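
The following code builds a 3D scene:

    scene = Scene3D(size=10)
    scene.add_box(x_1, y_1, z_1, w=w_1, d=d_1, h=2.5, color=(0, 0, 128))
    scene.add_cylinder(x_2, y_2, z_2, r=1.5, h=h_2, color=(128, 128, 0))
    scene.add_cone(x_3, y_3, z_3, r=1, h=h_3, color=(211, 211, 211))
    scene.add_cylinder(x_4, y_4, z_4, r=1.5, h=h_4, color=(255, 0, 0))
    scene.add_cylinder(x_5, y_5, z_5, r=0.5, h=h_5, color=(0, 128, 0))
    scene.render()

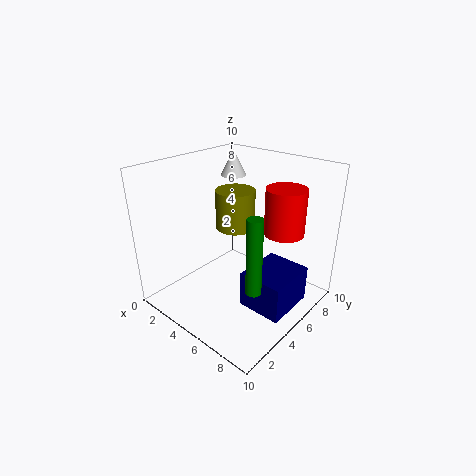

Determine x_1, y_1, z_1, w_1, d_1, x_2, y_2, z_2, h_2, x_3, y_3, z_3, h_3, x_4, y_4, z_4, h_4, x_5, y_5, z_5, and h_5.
x_1 = 6.5, y_1 = 3.5, z_1 = 1, w_1 = 3, d_1 = 3.5, x_2 = 3, y_2 = 7, z_2 = 4.5, h_2 = 3, x_3 = 1.5, y_3 = 8.5, z_3 = 8, h_3 = 2, x_4 = 6.5, y_4 = 8.5, z_4 = 4.5, h_4 = 3.5, x_5 = 8, y_5 = 3, z_5 = 3, h_5 = 5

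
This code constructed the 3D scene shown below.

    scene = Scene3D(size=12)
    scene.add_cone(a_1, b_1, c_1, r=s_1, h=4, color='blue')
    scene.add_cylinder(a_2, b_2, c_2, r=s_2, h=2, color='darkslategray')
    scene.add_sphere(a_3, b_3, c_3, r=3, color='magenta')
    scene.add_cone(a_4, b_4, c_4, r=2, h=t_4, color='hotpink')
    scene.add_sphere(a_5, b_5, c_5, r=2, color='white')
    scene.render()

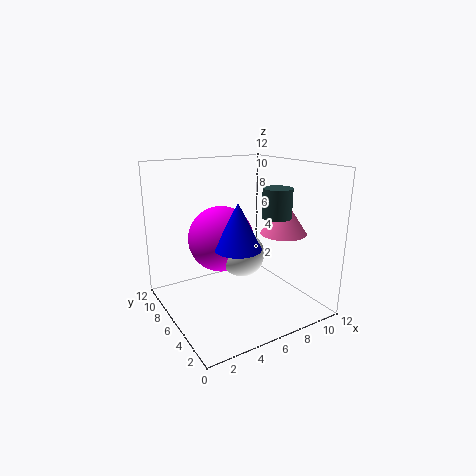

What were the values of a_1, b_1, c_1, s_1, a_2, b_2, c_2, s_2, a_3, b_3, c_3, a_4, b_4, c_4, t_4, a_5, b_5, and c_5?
a_1 = 6; b_1 = 6; c_1 = 5; s_1 = 2; a_2 = 6; b_2 = 1; c_2 = 9; s_2 = 1; a_3 = 6; b_3 = 9; c_3 = 5; a_4 = 10; b_4 = 5; c_4 = 6; t_4 = 3; a_5 = 7; b_5 = 7; c_5 = 4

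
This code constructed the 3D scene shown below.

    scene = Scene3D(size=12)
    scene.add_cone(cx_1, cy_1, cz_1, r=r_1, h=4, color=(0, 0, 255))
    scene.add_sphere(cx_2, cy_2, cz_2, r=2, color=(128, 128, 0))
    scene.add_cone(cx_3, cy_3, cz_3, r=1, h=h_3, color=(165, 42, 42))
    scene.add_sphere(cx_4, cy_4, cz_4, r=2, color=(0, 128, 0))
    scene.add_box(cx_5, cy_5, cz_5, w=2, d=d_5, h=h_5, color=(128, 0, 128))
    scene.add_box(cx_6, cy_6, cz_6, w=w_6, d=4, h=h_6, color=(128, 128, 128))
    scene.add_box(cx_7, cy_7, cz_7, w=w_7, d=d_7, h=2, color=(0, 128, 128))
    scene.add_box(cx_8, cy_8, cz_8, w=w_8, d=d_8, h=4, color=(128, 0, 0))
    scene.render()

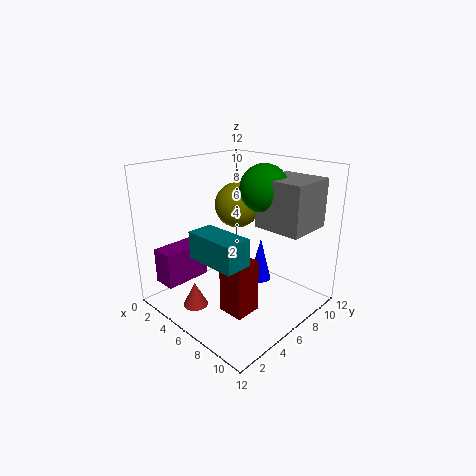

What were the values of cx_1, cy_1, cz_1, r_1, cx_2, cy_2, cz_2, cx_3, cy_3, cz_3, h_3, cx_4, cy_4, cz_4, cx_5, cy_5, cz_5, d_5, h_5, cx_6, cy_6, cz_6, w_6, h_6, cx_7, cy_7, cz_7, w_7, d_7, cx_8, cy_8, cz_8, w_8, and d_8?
cx_1 = 6, cy_1 = 9, cz_1 = 1, r_1 = 1, cx_2 = 4, cy_2 = 8, cz_2 = 8, cx_3 = 5, cy_3 = 2, cz_3 = 1, h_3 = 2, cx_4 = 7, cy_4 = 8, cz_4 = 10, cx_5 = 1, cy_5 = 1, cz_5 = 2, d_5 = 4, h_5 = 3, cx_6 = 7, cy_6 = 7, cz_6 = 7, w_6 = 4, h_6 = 4, cx_7 = 6, cy_7 = 1, cz_7 = 6, w_7 = 4, d_7 = 2, cx_8 = 8, cy_8 = 2, cz_8 = 2, w_8 = 2, d_8 = 2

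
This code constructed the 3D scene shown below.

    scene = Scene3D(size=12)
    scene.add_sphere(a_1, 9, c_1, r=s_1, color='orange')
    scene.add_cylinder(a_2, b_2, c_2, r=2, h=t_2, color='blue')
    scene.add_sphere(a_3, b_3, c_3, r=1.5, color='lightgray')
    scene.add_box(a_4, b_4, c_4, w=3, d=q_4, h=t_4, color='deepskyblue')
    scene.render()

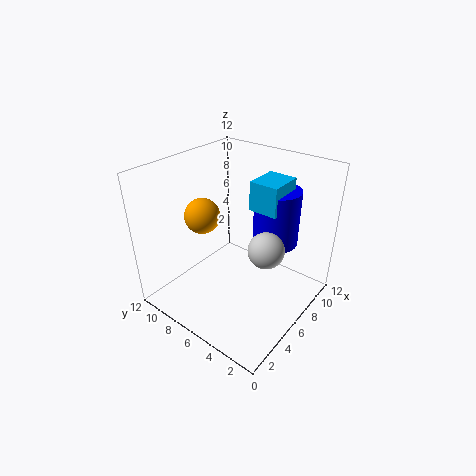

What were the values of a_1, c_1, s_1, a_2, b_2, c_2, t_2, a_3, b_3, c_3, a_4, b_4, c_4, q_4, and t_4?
a_1 = 5; c_1 = 7.5; s_1 = 1.5; a_2 = 9.5; b_2 = 4.5; c_2 = 4.5; t_2 = 5; a_3 = 6.5; b_3 = 3.5; c_3 = 5.5; a_4 = 7.5; b_4 = 3.5; c_4 = 8; q_4 = 2.5; t_4 = 2.5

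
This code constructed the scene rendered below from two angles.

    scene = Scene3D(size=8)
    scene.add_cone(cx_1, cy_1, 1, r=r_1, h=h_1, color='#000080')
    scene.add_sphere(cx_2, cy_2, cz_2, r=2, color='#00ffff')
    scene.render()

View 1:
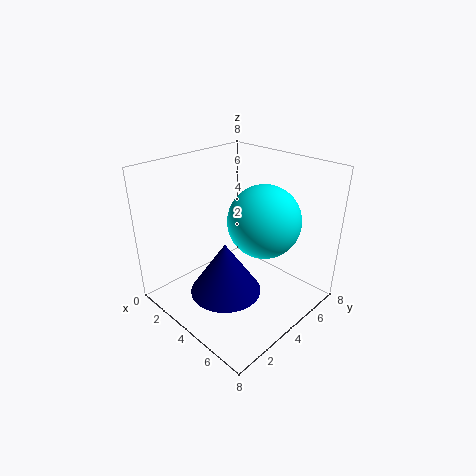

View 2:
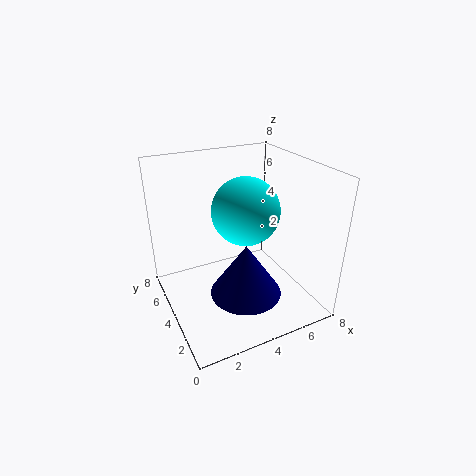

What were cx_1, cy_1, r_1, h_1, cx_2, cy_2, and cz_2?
cx_1 = 4; cy_1 = 3; r_1 = 2; h_1 = 3; cx_2 = 5; cy_2 = 5; cz_2 = 5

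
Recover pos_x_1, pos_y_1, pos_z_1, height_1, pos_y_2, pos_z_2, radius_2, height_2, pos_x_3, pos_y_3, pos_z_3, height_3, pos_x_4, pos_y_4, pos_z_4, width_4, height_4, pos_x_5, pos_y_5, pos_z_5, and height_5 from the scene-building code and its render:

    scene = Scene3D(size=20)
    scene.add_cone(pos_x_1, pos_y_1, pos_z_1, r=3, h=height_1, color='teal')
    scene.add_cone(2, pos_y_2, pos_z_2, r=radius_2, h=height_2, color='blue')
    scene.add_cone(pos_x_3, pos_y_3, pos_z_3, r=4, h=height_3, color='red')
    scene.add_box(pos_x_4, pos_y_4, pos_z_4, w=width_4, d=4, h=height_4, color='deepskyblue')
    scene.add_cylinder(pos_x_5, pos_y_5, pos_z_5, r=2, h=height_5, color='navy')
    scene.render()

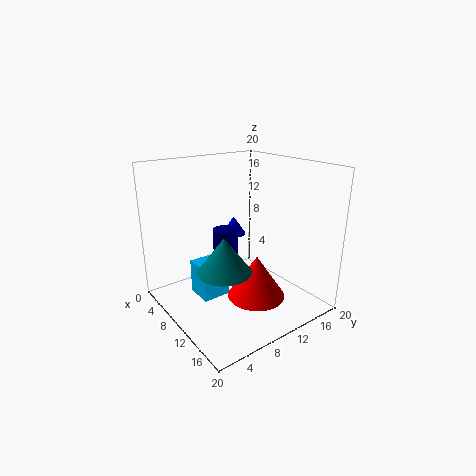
pos_x_1 = 17
pos_y_1 = 3
pos_z_1 = 10
height_1 = 4
pos_y_2 = 15
pos_z_2 = 7
radius_2 = 2
height_2 = 3
pos_x_3 = 13
pos_y_3 = 11
pos_z_3 = 2
height_3 = 6
pos_x_4 = 5
pos_y_4 = 5
pos_z_4 = 1
width_4 = 4
height_4 = 5
pos_x_5 = 4
pos_y_5 = 12
pos_z_5 = 1
height_5 = 8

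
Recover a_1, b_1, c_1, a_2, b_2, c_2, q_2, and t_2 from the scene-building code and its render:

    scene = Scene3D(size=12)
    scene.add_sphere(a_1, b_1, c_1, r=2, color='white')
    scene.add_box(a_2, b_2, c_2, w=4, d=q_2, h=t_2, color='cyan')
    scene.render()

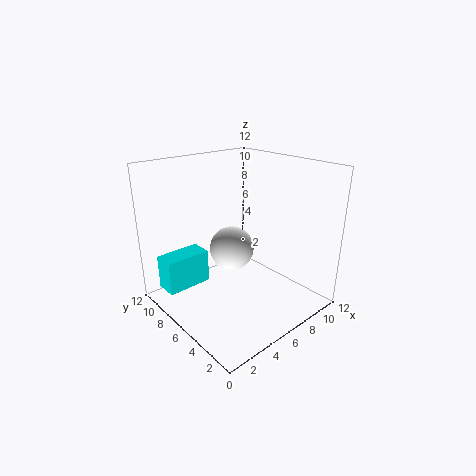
a_1 = 7
b_1 = 8
c_1 = 4
a_2 = 1
b_2 = 9
c_2 = 1
q_2 = 2
t_2 = 3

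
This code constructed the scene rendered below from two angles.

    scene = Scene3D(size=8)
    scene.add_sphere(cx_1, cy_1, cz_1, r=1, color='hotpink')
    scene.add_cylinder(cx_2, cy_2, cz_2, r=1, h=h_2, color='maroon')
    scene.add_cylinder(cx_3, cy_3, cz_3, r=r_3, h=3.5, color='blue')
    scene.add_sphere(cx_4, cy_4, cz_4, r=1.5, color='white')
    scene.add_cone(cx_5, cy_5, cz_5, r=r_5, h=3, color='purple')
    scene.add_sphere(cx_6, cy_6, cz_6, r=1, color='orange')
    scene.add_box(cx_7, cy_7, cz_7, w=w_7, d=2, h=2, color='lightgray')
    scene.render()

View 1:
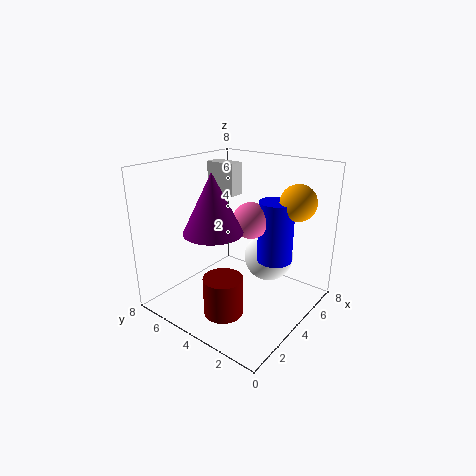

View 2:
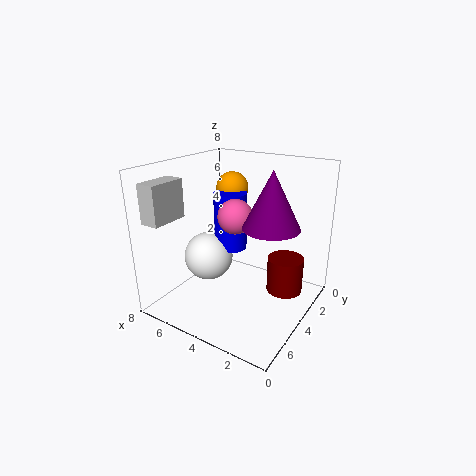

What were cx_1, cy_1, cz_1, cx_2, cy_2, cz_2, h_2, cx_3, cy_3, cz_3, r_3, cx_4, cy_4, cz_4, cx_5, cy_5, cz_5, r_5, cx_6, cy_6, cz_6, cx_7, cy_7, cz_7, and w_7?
cx_1 = 4.5
cy_1 = 3.5
cz_1 = 5
cx_2 = 1.5
cy_2 = 3
cz_2 = 1
h_2 = 2
cx_3 = 5.5
cy_3 = 2.5
cz_3 = 2.5
r_3 = 1
cx_4 = 6.5
cy_4 = 3.5
cz_4 = 2
cx_5 = 2
cy_5 = 4
cz_5 = 5
r_5 = 1.5
cx_6 = 6
cy_6 = 1.5
cz_6 = 6
cx_7 = 6
cy_7 = 6
cz_7 = 5.5
w_7 = 1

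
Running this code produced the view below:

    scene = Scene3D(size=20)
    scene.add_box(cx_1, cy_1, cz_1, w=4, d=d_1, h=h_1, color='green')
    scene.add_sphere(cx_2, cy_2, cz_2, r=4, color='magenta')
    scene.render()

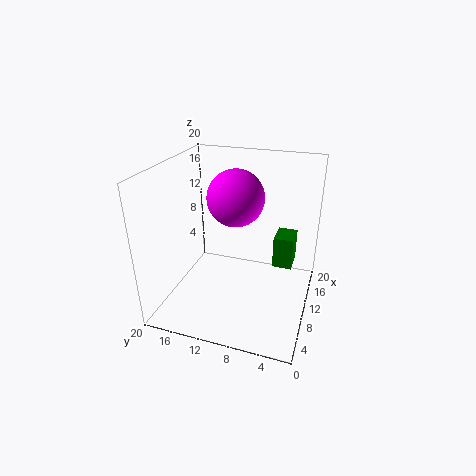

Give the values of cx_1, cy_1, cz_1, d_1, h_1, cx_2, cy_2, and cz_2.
cx_1 = 15, cy_1 = 3, cz_1 = 3, d_1 = 3, h_1 = 5, cx_2 = 12, cy_2 = 11, cz_2 = 15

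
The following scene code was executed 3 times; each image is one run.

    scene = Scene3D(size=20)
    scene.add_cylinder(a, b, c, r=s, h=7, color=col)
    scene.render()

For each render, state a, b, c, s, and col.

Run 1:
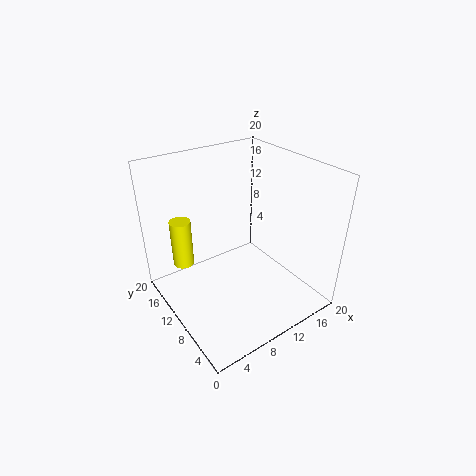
a = 4, b = 15.5, c = 5, s = 1.5, col = 'yellow'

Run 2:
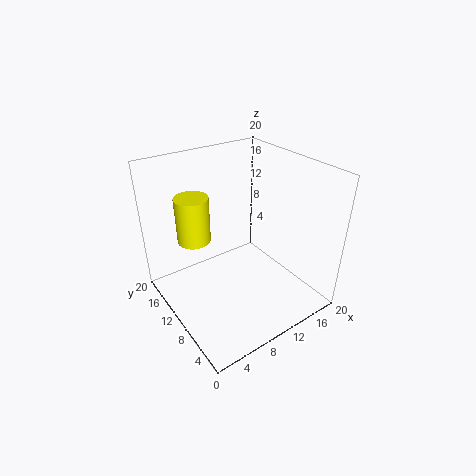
a = 6.5, b = 16.5, c = 7.5, s = 2.5, col = 'yellow'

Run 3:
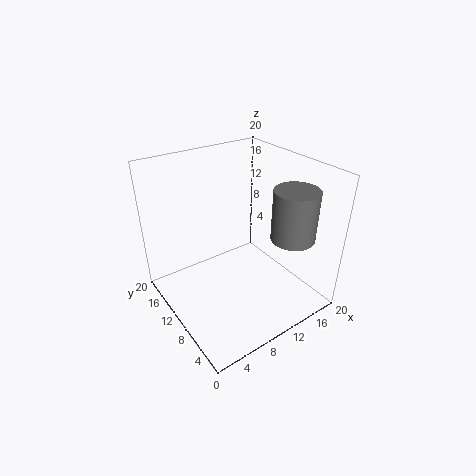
a = 15.5, b = 5, c = 10.5, s = 3, col = 'gray'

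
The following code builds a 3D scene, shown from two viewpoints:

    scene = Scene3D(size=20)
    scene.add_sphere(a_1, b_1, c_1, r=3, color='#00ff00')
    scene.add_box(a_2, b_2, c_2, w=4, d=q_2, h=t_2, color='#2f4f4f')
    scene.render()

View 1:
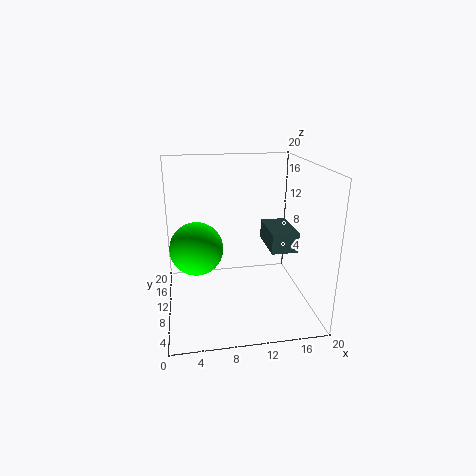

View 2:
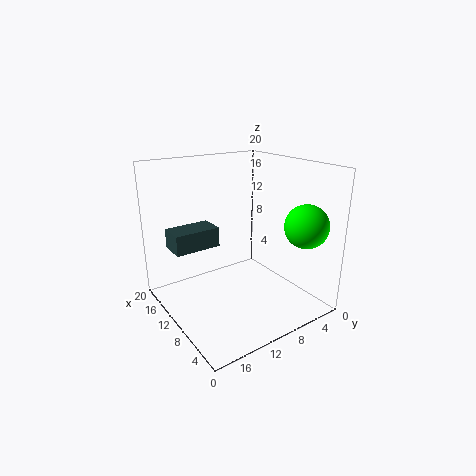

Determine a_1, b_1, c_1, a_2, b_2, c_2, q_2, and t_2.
a_1 = 4, b_1 = 3, c_1 = 12, a_2 = 15, b_2 = 10, c_2 = 7, q_2 = 7, t_2 = 3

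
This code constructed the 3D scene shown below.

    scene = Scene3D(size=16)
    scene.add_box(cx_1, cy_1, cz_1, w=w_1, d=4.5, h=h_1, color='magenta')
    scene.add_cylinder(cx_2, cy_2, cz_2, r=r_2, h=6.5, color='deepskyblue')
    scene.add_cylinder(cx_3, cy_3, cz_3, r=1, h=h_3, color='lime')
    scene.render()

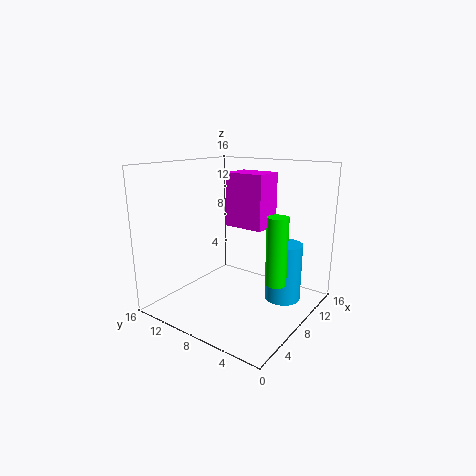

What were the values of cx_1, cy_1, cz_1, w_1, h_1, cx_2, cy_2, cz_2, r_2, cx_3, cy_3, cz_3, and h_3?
cx_1 = 8.5, cy_1 = 5.5, cz_1 = 9, w_1 = 3.5, h_1 = 6, cx_2 = 10.5, cy_2 = 3.5, cz_2 = 1, r_2 = 2, cx_3 = 5, cy_3 = 1.5, cz_3 = 5.5, h_3 = 6.5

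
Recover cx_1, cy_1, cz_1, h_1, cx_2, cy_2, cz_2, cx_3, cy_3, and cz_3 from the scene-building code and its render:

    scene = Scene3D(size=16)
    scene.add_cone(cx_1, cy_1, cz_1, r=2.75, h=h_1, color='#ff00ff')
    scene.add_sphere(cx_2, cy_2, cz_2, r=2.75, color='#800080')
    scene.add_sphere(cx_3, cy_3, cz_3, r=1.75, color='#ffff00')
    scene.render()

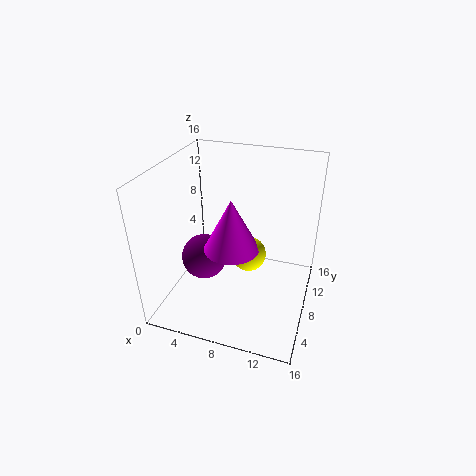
cx_1 = 8.5
cy_1 = 4.5
cz_1 = 9
h_1 = 5.25
cx_2 = 3.25
cy_2 = 9
cz_2 = 3.75
cx_3 = 10
cy_3 = 5.5
cz_3 = 8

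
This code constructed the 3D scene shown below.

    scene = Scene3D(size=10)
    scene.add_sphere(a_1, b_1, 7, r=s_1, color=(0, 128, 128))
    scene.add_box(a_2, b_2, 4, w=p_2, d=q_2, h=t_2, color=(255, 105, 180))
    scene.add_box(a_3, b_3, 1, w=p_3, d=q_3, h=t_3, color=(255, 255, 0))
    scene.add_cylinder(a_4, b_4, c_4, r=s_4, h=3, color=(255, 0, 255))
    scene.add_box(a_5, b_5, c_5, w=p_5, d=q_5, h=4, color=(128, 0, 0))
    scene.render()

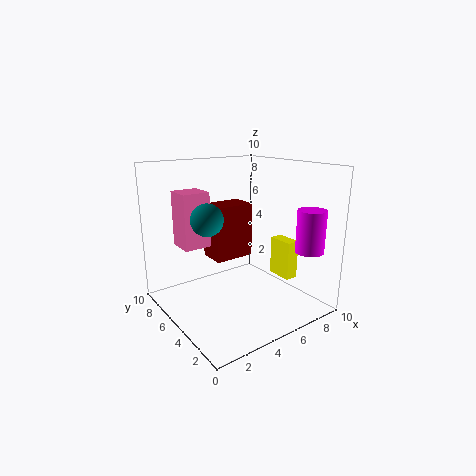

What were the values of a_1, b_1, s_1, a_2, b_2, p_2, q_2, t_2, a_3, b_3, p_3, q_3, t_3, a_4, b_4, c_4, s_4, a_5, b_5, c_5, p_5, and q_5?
a_1 = 2, b_1 = 4, s_1 = 1, a_2 = 2, b_2 = 7, p_2 = 2, q_2 = 2, t_2 = 4, a_3 = 9, b_3 = 4, p_3 = 1, q_3 = 2, t_3 = 3, a_4 = 9, b_4 = 2, c_4 = 4, s_4 = 1, a_5 = 4, b_5 = 6, c_5 = 3, p_5 = 3, q_5 = 2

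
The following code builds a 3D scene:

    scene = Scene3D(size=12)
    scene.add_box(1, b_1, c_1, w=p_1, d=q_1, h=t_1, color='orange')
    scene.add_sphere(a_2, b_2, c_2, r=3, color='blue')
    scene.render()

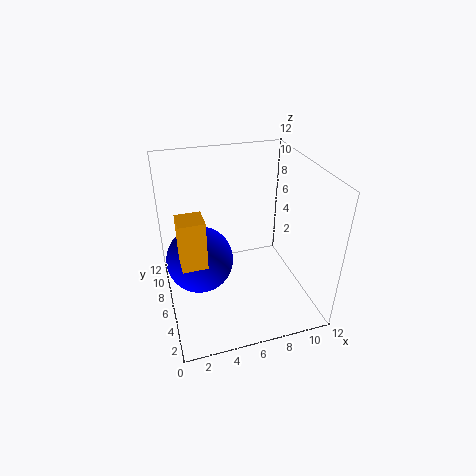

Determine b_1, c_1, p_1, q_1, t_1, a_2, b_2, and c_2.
b_1 = 4, c_1 = 5, p_1 = 2, q_1 = 2, t_1 = 4, a_2 = 3, b_2 = 8, c_2 = 3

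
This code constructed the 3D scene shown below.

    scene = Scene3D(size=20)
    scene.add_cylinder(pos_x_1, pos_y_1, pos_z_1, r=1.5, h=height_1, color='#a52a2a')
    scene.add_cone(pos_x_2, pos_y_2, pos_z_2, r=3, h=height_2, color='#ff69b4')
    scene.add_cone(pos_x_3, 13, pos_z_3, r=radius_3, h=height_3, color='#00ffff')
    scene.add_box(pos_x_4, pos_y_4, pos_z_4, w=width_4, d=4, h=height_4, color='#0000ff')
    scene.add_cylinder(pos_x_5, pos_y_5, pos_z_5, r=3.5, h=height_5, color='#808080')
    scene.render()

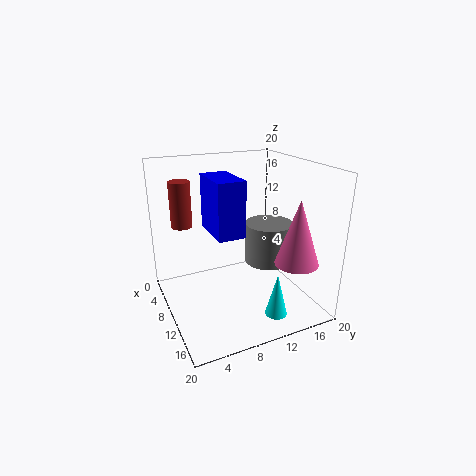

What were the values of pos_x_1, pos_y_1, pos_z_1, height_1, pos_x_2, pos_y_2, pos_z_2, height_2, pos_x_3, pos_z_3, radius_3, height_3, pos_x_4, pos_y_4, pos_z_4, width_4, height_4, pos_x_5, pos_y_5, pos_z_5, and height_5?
pos_x_1 = 5
pos_y_1 = 3.5
pos_z_1 = 11
height_1 = 6.5
pos_x_2 = 15
pos_y_2 = 16.5
pos_z_2 = 7
height_2 = 9
pos_x_3 = 16
pos_z_3 = 0.5
radius_3 = 1.5
height_3 = 6
pos_x_4 = 3.5
pos_y_4 = 7
pos_z_4 = 10
width_4 = 7
height_4 = 8
pos_x_5 = 9
pos_y_5 = 15.5
pos_z_5 = 5
height_5 = 6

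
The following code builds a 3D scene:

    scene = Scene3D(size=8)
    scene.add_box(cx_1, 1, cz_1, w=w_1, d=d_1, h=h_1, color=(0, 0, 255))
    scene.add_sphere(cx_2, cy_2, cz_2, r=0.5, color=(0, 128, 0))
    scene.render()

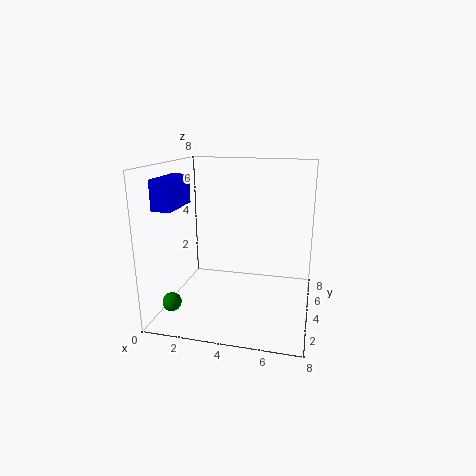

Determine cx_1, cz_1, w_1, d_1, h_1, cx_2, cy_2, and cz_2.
cx_1 = 0.5
cz_1 = 6
w_1 = 1
d_1 = 2.5
h_1 = 1.5
cx_2 = 1
cy_2 = 1.5
cz_2 = 1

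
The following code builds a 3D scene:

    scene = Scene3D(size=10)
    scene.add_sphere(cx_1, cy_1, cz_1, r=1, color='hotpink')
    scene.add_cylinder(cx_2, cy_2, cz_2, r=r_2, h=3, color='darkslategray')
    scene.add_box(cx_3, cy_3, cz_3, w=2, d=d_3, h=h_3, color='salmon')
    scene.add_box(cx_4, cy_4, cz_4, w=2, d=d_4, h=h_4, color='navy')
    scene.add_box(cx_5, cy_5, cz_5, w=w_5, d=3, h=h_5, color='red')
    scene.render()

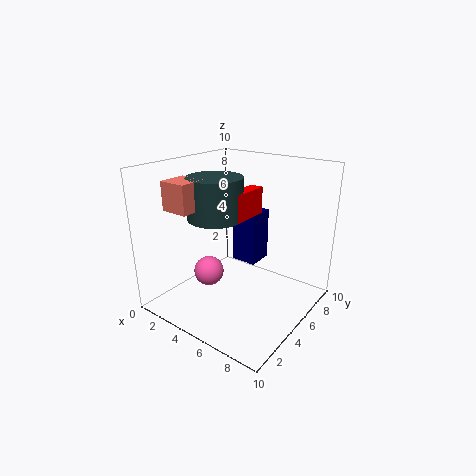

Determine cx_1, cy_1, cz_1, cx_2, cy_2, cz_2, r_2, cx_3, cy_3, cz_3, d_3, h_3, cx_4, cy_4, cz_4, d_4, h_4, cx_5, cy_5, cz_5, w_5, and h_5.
cx_1 = 4; cy_1 = 3; cz_1 = 3; cx_2 = 3; cy_2 = 5; cz_2 = 6; r_2 = 2; cx_3 = 1; cy_3 = 2; cz_3 = 7; d_3 = 2; h_3 = 2; cx_4 = 3; cy_4 = 7; cz_4 = 2; d_4 = 2; h_4 = 4; cx_5 = 4; cy_5 = 5; cz_5 = 6; w_5 = 1; h_5 = 2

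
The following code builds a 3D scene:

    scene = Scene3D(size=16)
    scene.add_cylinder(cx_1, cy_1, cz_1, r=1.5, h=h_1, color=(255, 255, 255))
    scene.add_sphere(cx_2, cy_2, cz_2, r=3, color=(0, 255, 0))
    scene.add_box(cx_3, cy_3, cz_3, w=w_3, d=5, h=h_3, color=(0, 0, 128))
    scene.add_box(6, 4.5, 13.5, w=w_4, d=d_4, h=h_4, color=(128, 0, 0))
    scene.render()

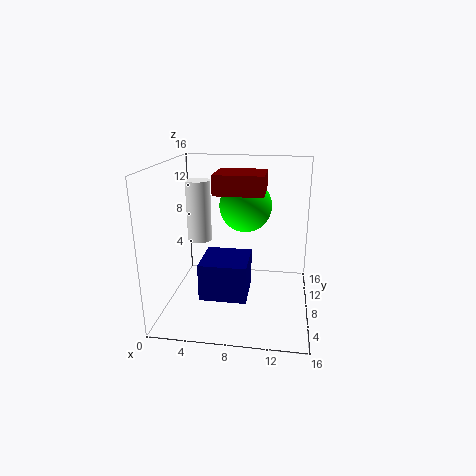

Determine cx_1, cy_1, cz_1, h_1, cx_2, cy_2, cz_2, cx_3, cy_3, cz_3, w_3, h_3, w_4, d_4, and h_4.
cx_1 = 2.5, cy_1 = 12, cz_1 = 6, h_1 = 7.5, cx_2 = 8.5, cy_2 = 10.5, cz_2 = 11, cx_3 = 4.5, cy_3 = 3.5, cz_3 = 2.5, w_3 = 5, h_3 = 4, w_4 = 5, d_4 = 4.5, h_4 = 2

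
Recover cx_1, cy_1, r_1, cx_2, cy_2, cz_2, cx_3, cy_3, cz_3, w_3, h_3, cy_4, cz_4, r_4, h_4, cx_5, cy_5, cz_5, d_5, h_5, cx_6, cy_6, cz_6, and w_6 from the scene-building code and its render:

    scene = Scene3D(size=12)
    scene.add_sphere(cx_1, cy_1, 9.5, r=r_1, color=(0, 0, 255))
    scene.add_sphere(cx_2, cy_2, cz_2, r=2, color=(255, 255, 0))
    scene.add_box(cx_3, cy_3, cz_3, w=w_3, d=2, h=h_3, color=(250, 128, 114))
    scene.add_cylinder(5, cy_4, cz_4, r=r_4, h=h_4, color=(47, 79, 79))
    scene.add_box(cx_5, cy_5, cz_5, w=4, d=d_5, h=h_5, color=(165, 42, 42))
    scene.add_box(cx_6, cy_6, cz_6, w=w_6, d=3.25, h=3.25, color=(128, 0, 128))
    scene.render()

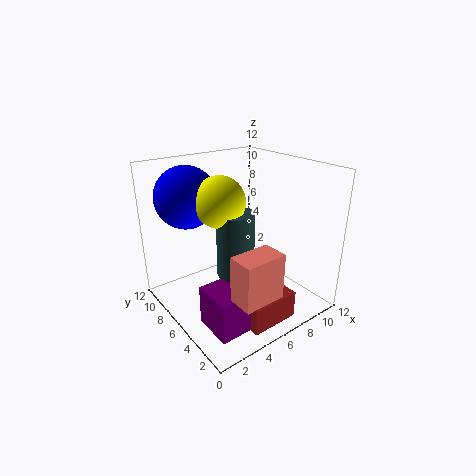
cx_1 = 2.75; cy_1 = 8.5; r_1 = 2.5; cx_2 = 4.25; cy_2 = 6; cz_2 = 9.5; cx_3 = 2.5; cy_3 = 0.25; cz_3 = 3.5; w_3 = 3.25; h_3 = 3.5; cy_4 = 5; cz_4 = 3.5; r_4 = 1.5; h_4 = 5.25; cx_5 = 4; cy_5 = 1; cz_5 = 0.25; d_5 = 1.75; h_5 = 2.25; cx_6 = 1.5; cy_6 = 1.75; cz_6 = 0.25; w_6 = 4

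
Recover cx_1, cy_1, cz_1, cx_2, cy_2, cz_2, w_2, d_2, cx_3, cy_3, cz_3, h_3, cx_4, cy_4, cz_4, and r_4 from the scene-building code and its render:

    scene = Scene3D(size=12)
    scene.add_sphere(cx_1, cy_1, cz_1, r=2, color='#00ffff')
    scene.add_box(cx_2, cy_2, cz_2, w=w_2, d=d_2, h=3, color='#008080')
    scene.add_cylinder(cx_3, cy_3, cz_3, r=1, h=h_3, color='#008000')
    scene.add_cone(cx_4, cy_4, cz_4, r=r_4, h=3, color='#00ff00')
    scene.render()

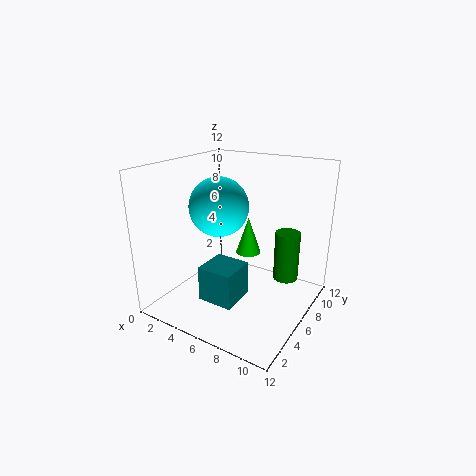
cx_1 = 7
cy_1 = 2
cz_1 = 10
cx_2 = 4
cy_2 = 3
cz_2 = 1
w_2 = 3
d_2 = 3
cx_3 = 10
cy_3 = 7
cz_3 = 3
h_3 = 4
cx_4 = 7
cy_4 = 6
cz_4 = 5
r_4 = 1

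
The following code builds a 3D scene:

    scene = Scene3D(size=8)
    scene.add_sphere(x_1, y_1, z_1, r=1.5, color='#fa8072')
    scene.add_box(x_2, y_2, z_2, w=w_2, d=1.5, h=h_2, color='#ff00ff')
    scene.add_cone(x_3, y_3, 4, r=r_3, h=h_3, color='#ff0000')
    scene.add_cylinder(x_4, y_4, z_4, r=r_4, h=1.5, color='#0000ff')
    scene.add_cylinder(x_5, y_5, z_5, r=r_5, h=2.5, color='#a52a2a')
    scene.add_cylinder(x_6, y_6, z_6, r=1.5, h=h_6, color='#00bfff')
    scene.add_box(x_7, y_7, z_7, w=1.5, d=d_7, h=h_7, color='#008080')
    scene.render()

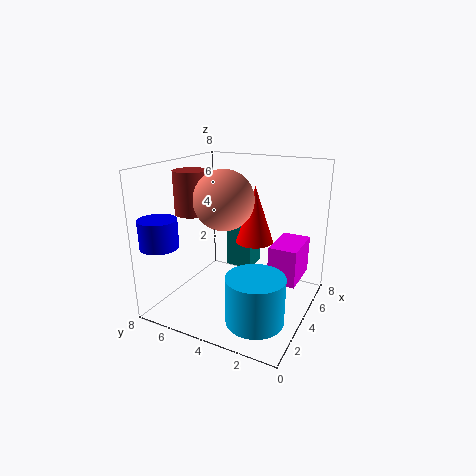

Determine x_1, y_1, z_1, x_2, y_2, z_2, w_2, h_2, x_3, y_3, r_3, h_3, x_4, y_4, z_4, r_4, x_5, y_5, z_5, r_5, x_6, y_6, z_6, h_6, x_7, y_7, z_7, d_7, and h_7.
x_1 = 2.5
y_1 = 4
z_1 = 6.5
x_2 = 3.5
y_2 = 0.5
z_2 = 2
w_2 = 2.5
h_2 = 2
x_3 = 4
y_3 = 3
r_3 = 1
h_3 = 3
x_4 = 1
y_4 = 7
z_4 = 4
r_4 = 1
x_5 = 4
y_5 = 7
z_5 = 5
r_5 = 1
x_6 = 2
y_6 = 2
z_6 = 0.5
h_6 = 2.5
x_7 = 4.5
y_7 = 3.5
z_7 = 2
d_7 = 1.5
h_7 = 2.5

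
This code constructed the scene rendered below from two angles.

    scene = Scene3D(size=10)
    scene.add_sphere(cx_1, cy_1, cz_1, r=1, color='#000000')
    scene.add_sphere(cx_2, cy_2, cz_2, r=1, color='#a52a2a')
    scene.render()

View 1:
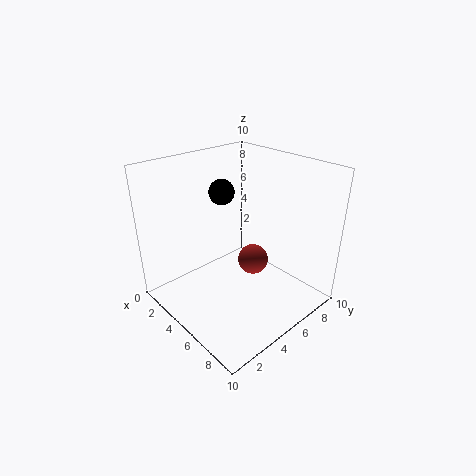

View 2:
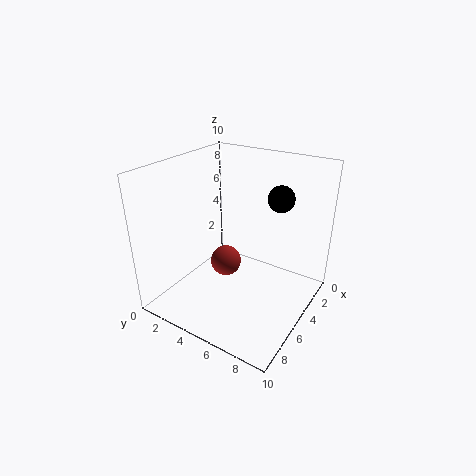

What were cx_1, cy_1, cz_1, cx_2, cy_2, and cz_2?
cx_1 = 1.5
cy_1 = 6.5
cz_1 = 7
cx_2 = 6.5
cy_2 = 5
cz_2 = 4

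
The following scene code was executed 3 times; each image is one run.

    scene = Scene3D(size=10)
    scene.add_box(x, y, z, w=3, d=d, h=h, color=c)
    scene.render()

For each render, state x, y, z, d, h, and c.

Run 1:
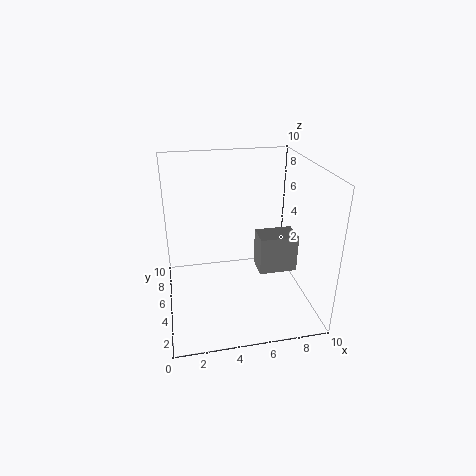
x = 7
y = 6
z = 1
d = 2
h = 3
c = 'gray'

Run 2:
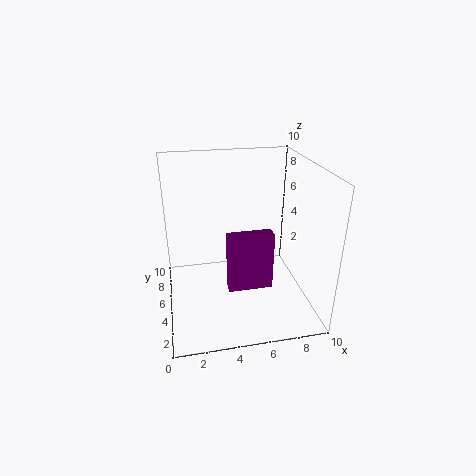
x = 4
y = 3
z = 2
d = 1
h = 4
c = 'purple'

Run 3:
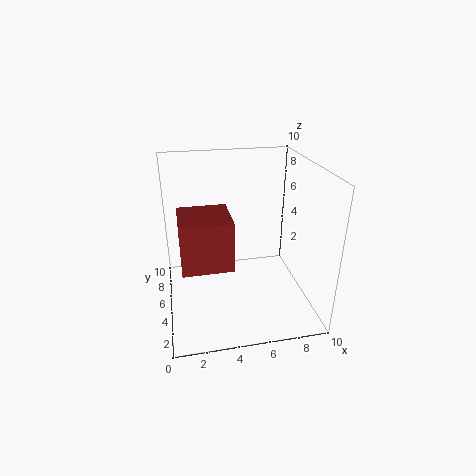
x = 1
y = 1
z = 5
d = 3
h = 3
c = 'brown'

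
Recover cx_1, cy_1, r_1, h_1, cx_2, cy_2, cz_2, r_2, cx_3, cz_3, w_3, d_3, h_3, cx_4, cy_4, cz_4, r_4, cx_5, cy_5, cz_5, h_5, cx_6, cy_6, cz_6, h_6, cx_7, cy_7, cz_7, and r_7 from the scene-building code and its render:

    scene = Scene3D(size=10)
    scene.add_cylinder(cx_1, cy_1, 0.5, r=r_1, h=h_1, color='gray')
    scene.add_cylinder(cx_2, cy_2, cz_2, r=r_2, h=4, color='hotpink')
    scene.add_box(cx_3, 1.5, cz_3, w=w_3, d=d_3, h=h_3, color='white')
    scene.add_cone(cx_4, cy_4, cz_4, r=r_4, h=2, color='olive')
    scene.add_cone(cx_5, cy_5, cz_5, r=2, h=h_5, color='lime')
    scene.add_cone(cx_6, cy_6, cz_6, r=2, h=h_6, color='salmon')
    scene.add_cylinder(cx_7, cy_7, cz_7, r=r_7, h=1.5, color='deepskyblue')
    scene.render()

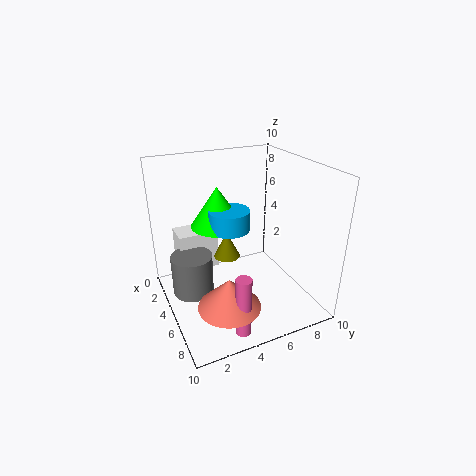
cx_1 = 3.5; cy_1 = 2; r_1 = 1.5; h_1 = 3; cx_2 = 9; cy_2 = 3.5; cz_2 = 0.5; r_2 = 0.5; cx_3 = 0.5; cz_3 = 1.5; w_3 = 2; d_3 = 3; h_3 = 3; cx_4 = 3; cy_4 = 5; cz_4 = 2.5; r_4 = 1; cx_5 = 2.5; cy_5 = 4.5; cz_5 = 5; h_5 = 3; cx_6 = 8; cy_6 = 3; cz_6 = 2; h_6 = 2; cx_7 = 3.5; cy_7 = 5; cz_7 = 5; r_7 = 1.5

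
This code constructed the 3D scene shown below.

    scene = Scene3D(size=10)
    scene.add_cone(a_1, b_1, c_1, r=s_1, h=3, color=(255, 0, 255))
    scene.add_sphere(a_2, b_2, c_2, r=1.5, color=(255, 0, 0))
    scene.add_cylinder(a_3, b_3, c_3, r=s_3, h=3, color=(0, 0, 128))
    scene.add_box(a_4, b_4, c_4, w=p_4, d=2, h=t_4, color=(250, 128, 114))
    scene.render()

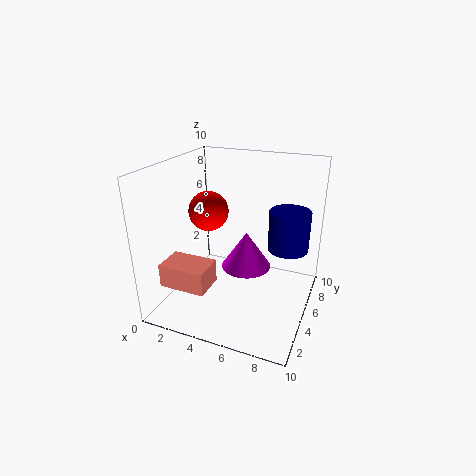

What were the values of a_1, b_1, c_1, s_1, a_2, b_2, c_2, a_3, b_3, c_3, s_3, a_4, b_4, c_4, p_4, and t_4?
a_1 = 4.5
b_1 = 8
c_1 = 1
s_1 = 2
a_2 = 2
b_2 = 6.5
c_2 = 6
a_3 = 8
b_3 = 7.5
c_3 = 3.5
s_3 = 1.5
a_4 = 1.5
b_4 = 0.5
c_4 = 3
p_4 = 3
t_4 = 1.5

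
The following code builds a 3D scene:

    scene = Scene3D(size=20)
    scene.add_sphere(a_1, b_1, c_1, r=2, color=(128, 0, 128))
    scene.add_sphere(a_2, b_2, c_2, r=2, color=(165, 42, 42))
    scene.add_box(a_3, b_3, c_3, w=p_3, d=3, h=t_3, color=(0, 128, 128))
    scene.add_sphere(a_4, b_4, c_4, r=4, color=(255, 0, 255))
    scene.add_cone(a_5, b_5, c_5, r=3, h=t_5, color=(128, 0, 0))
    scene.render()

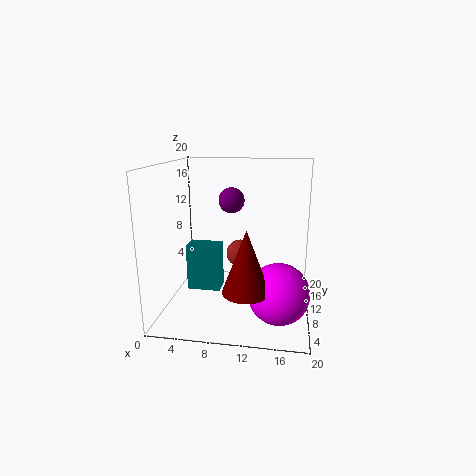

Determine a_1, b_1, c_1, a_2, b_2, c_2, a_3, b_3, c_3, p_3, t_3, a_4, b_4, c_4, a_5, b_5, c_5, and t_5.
a_1 = 8, b_1 = 16, c_1 = 14, a_2 = 10, b_2 = 12, c_2 = 7, a_3 = 2, b_3 = 11, c_3 = 1, p_3 = 5, t_3 = 7, a_4 = 16, b_4 = 6, c_4 = 4, a_5 = 12, b_5 = 4, c_5 = 5, t_5 = 8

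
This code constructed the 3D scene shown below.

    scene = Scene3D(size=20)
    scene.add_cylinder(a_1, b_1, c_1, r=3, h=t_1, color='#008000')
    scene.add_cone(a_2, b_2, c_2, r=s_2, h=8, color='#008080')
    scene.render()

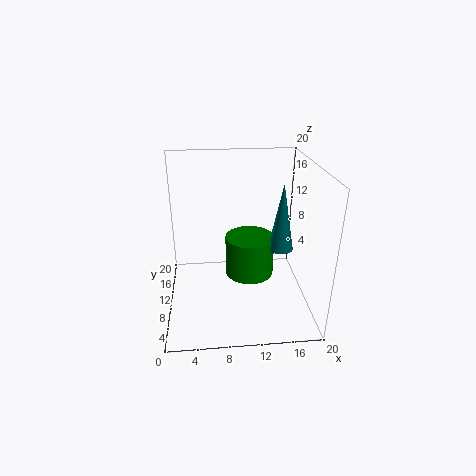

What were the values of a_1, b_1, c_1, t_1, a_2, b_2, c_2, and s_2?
a_1 = 11
b_1 = 5.5
c_1 = 7.5
t_1 = 5
a_2 = 14.5
b_2 = 4
c_2 = 11.5
s_2 = 1.5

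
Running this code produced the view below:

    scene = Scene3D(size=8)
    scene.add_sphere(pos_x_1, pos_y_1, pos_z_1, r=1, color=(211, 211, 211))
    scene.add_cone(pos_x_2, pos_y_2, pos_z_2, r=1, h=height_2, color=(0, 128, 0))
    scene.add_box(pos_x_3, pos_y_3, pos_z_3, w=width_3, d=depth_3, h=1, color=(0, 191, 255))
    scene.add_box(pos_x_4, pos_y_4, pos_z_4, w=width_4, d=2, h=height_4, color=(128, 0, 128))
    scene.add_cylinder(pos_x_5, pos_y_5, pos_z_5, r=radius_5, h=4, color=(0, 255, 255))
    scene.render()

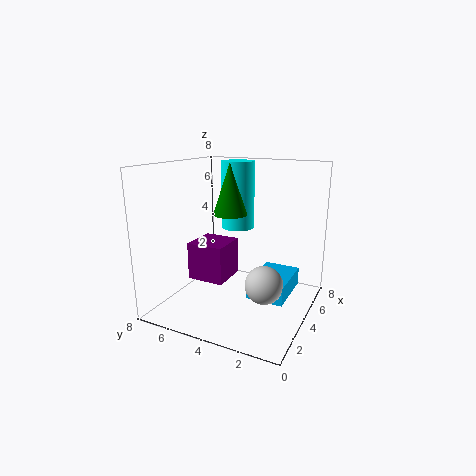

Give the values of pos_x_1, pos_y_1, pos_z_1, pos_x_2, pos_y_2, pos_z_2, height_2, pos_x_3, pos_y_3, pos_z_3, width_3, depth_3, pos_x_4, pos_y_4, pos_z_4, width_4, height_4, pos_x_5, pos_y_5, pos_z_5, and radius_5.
pos_x_1 = 3, pos_y_1 = 2, pos_z_1 = 2, pos_x_2 = 5, pos_y_2 = 5, pos_z_2 = 5, height_2 = 3, pos_x_3 = 3, pos_y_3 = 1, pos_z_3 = 1, width_3 = 3, depth_3 = 2, pos_x_4 = 2, pos_y_4 = 4, pos_z_4 = 2, width_4 = 2, height_4 = 2, pos_x_5 = 6, pos_y_5 = 5, pos_z_5 = 4, radius_5 = 1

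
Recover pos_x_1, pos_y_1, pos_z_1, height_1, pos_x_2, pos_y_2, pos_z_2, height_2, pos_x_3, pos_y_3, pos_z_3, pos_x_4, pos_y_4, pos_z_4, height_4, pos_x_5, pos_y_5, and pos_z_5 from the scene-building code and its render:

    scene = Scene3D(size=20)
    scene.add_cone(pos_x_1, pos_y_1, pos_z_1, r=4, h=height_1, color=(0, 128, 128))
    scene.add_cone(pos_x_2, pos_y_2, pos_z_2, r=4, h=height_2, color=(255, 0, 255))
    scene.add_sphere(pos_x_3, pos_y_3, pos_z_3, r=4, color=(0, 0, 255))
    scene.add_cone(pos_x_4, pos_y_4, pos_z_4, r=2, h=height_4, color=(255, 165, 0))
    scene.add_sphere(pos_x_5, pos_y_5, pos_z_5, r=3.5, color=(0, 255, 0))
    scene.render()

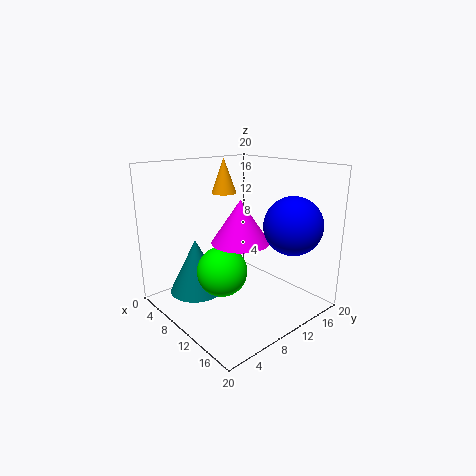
pos_x_1 = 4.5
pos_y_1 = 6.5
pos_z_1 = 1
height_1 = 8
pos_x_2 = 10.5
pos_y_2 = 10
pos_z_2 = 9.5
height_2 = 6
pos_x_3 = 15.5
pos_y_3 = 15
pos_z_3 = 12
pos_x_4 = 2
pos_y_4 = 14
pos_z_4 = 14.5
height_4 = 5.5
pos_x_5 = 9.5
pos_y_5 = 7.5
pos_z_5 = 5.5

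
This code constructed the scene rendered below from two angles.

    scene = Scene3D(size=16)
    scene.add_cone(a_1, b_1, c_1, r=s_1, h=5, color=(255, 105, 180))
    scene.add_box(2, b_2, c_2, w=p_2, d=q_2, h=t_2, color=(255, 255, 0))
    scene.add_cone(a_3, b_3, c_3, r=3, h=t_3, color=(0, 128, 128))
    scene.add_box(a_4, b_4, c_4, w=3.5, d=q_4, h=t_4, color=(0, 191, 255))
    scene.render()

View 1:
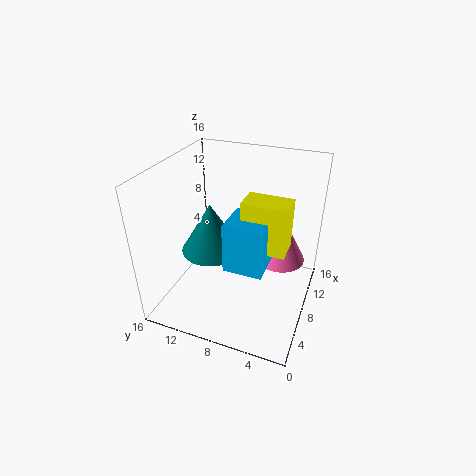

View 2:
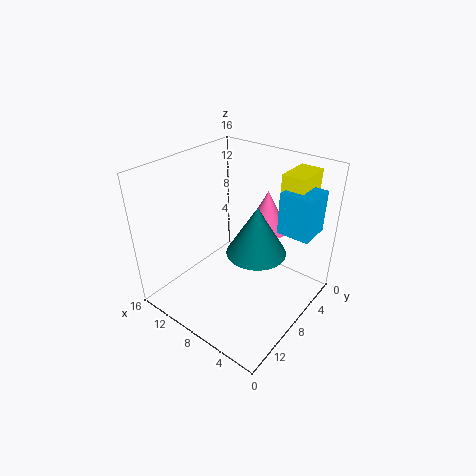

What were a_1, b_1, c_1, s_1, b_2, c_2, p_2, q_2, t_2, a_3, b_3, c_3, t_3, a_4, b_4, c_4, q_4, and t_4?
a_1 = 7.5
b_1 = 3
c_1 = 7
s_1 = 2.5
b_2 = 1.5
c_2 = 11
p_2 = 2.5
q_2 = 4
t_2 = 4.5
a_3 = 4.5
b_3 = 9.5
c_3 = 8.5
t_3 = 5
a_4 = 0.5
b_4 = 3
c_4 = 9.5
q_4 = 3.5
t_4 = 4.5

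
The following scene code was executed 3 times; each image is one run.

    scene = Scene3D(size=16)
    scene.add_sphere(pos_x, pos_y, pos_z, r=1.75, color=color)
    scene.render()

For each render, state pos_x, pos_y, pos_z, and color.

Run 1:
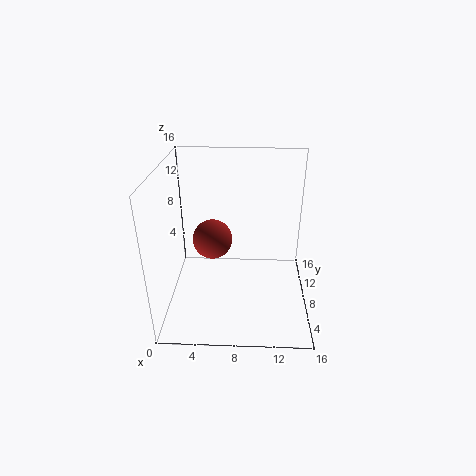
pos_x = 6; pos_y = 2; pos_z = 11.25; color = 'brown'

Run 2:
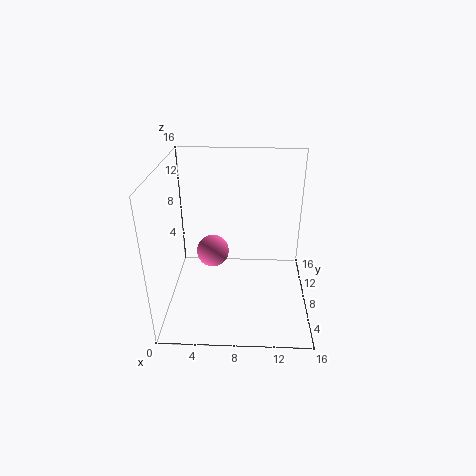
pos_x = 5.25; pos_y = 7.25; pos_z = 6.75; color = 'hotpink'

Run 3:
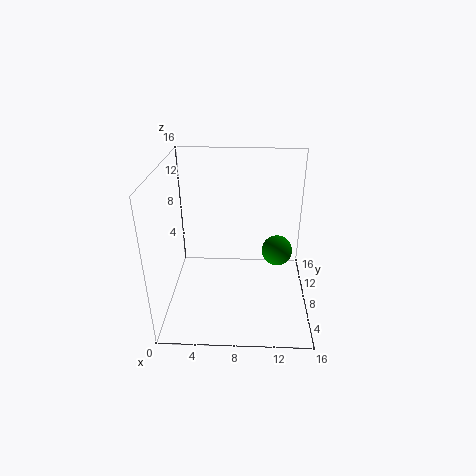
pos_x = 12.5; pos_y = 9.25; pos_z = 5.75; color = 'green'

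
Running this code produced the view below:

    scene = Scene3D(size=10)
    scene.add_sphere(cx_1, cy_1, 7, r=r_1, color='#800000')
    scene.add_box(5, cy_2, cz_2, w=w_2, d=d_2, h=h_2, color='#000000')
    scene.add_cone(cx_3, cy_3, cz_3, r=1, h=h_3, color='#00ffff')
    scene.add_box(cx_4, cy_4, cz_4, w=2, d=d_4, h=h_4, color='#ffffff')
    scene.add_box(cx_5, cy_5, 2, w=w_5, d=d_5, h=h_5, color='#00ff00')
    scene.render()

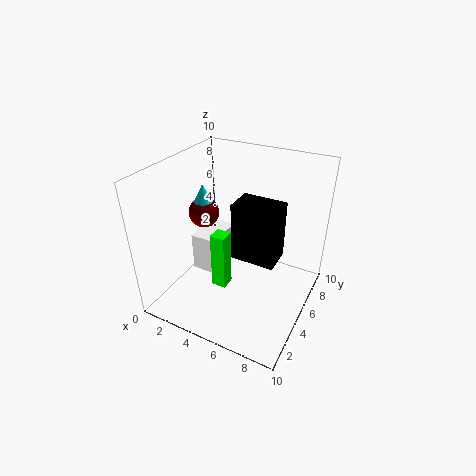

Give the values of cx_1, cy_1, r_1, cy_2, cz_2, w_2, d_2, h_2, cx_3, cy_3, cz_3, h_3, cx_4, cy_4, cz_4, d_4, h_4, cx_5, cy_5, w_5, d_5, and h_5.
cx_1 = 3, cy_1 = 4, r_1 = 1, cy_2 = 4, cz_2 = 4, w_2 = 3, d_2 = 2, h_2 = 4, cx_3 = 3, cy_3 = 4, cz_3 = 7, h_3 = 2, cx_4 = 1, cy_4 = 5, cz_4 = 1, d_4 = 3, h_4 = 3, cx_5 = 4, cy_5 = 3, w_5 = 1, d_5 = 1, h_5 = 4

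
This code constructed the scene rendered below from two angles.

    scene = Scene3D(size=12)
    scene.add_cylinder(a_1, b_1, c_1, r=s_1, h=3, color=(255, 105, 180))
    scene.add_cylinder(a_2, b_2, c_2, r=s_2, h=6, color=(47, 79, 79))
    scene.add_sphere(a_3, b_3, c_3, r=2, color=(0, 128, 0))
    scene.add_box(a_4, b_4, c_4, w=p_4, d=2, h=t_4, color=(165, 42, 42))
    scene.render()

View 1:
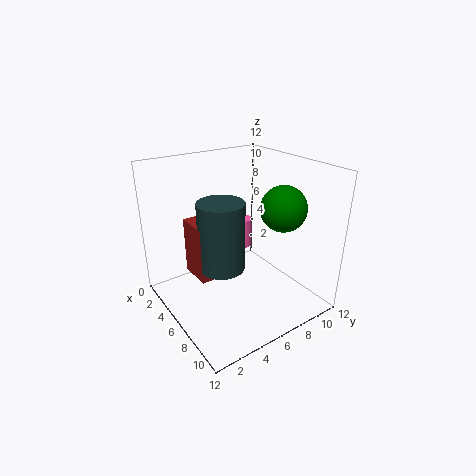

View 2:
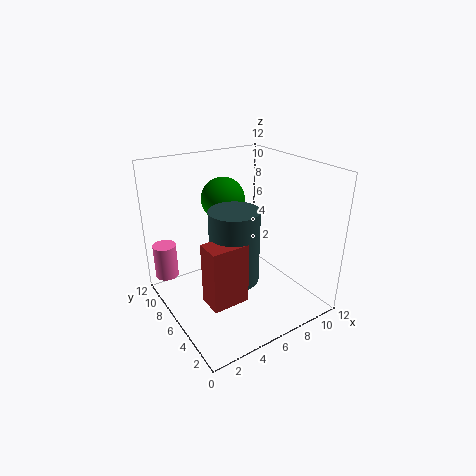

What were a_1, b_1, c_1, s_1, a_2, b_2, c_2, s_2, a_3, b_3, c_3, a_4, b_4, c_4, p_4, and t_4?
a_1 = 1; b_1 = 10; c_1 = 2; s_1 = 1; a_2 = 5; b_2 = 5; c_2 = 3; s_2 = 2; a_3 = 7; b_3 = 10; c_3 = 8; a_4 = 2; b_4 = 3; c_4 = 2; p_4 = 3; t_4 = 5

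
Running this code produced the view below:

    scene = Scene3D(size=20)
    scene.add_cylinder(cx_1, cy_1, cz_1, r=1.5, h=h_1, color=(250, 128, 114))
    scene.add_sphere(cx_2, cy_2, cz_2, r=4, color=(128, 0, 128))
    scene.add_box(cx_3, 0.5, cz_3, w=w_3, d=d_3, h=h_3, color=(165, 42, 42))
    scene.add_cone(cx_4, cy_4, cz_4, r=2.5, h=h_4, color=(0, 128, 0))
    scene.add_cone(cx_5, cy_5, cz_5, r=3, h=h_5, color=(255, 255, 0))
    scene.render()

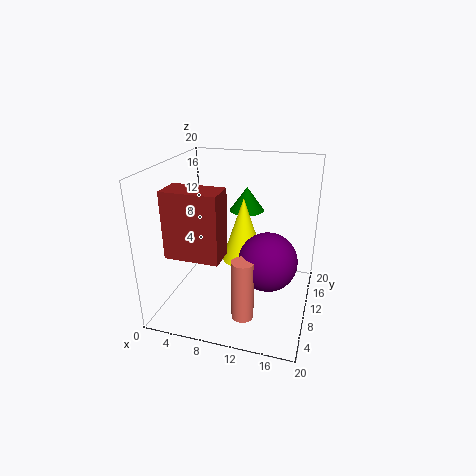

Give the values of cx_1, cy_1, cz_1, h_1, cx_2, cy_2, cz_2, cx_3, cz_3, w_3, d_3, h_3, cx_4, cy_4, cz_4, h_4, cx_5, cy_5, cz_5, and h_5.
cx_1 = 12; cy_1 = 5.5; cz_1 = 0.5; h_1 = 8.5; cx_2 = 14.5; cy_2 = 9; cz_2 = 7.5; cx_3 = 4; cz_3 = 11; w_3 = 6.5; d_3 = 3.5; h_3 = 8; cx_4 = 10; cy_4 = 14.5; cz_4 = 12.5; h_4 = 3.5; cx_5 = 10.5; cy_5 = 11; cz_5 = 6.5; h_5 = 9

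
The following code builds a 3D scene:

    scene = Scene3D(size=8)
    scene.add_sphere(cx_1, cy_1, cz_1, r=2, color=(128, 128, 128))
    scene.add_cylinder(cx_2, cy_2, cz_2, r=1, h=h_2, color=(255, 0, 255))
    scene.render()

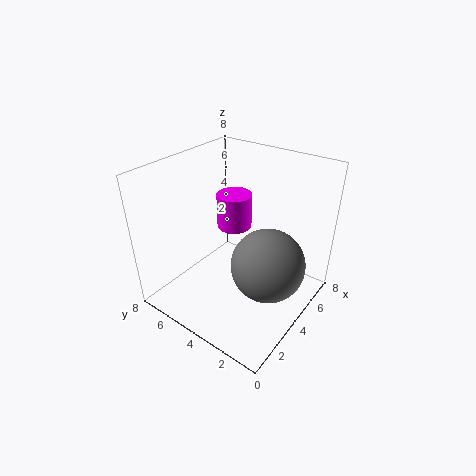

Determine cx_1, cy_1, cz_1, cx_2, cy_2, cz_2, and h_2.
cx_1 = 4
cy_1 = 2
cz_1 = 3
cx_2 = 5
cy_2 = 5
cz_2 = 4
h_2 = 2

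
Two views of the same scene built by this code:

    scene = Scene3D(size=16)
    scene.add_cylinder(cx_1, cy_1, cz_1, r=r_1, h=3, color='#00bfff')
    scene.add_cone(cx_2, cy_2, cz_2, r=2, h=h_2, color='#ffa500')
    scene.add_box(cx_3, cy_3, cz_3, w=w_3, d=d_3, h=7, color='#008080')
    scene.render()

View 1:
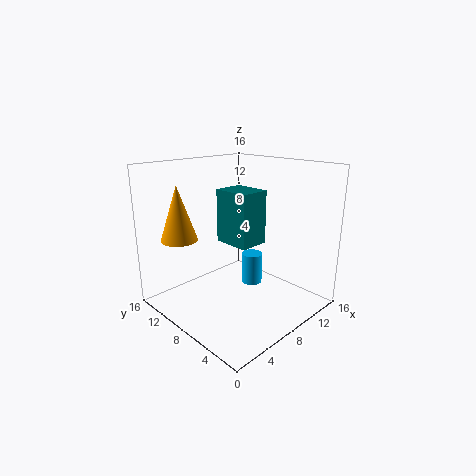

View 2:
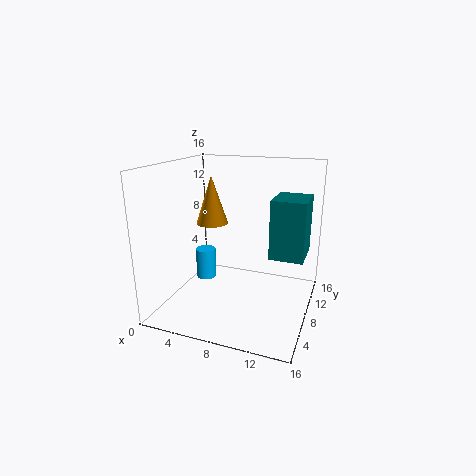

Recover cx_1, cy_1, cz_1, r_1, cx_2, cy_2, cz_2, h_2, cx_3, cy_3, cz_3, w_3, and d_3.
cx_1 = 6
cy_1 = 4
cz_1 = 5
r_1 = 1
cx_2 = 3
cy_2 = 12
cz_2 = 8
h_2 = 6
cx_3 = 11
cy_3 = 10
cz_3 = 5
w_3 = 4
d_3 = 5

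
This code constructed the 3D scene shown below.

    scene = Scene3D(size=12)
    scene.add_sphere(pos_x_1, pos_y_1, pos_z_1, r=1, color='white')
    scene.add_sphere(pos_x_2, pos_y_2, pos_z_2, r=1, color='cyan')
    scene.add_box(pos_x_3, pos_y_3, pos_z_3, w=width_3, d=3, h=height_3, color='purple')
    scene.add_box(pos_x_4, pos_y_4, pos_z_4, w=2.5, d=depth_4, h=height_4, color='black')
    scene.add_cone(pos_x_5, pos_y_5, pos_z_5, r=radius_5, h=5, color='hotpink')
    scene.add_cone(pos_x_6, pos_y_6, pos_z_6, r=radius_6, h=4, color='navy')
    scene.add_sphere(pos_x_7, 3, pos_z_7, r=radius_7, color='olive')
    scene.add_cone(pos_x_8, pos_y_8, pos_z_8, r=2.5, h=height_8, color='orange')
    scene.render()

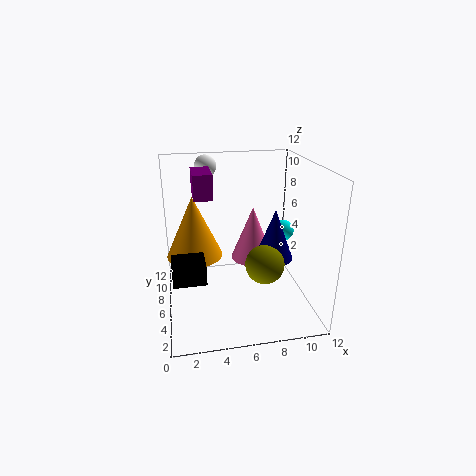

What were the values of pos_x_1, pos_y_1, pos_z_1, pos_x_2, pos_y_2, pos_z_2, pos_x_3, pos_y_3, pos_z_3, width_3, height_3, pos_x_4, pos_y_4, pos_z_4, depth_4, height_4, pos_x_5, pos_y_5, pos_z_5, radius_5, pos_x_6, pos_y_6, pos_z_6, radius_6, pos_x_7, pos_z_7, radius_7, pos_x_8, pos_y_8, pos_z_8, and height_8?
pos_x_1 = 4
pos_y_1 = 11
pos_z_1 = 11
pos_x_2 = 11
pos_y_2 = 9
pos_z_2 = 5
pos_x_3 = 2.5
pos_y_3 = 5.5
pos_z_3 = 9.5
width_3 = 1.5
height_3 = 2
pos_x_4 = 0.5
pos_y_4 = 2.5
pos_z_4 = 4
depth_4 = 2.5
height_4 = 1.5
pos_x_5 = 8
pos_y_5 = 9
pos_z_5 = 2.5
radius_5 = 2
pos_x_6 = 8.5
pos_y_6 = 4
pos_z_6 = 5
radius_6 = 1.5
pos_x_7 = 7.5
pos_z_7 = 5
radius_7 = 1.5
pos_x_8 = 2.5
pos_y_8 = 8.5
pos_z_8 = 3.5
height_8 = 5.5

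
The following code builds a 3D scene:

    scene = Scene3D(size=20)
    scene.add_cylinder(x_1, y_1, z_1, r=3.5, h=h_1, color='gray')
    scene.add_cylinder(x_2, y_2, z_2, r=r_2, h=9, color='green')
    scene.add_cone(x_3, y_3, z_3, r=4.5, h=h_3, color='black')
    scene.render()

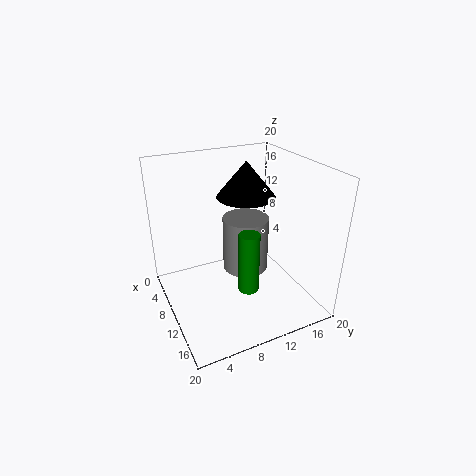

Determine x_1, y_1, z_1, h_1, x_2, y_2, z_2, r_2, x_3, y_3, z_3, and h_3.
x_1 = 6.5
y_1 = 13
z_1 = 2.5
h_1 = 8.5
x_2 = 11.5
y_2 = 11
z_2 = 2
r_2 = 1.5
x_3 = 4.5
y_3 = 14
z_3 = 13.5
h_3 = 5.5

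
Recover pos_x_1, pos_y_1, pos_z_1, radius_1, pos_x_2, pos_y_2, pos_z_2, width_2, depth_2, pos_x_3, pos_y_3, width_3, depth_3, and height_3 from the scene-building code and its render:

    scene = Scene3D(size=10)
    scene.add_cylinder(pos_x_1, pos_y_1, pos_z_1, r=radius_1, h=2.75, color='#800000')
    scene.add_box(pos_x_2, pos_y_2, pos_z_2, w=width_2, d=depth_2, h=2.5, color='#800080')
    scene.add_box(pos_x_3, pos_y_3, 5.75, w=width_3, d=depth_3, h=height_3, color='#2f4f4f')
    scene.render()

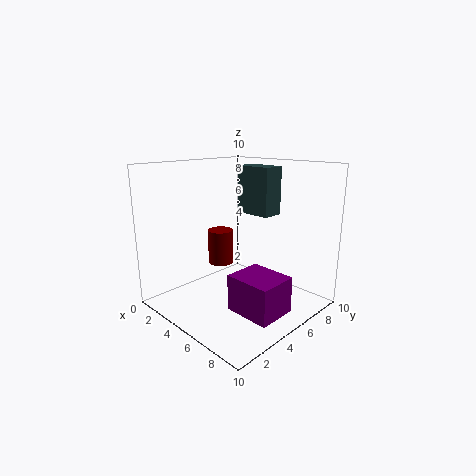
pos_x_1 = 1.5, pos_y_1 = 6.5, pos_z_1 = 1.75, radius_1 = 1, pos_x_2 = 5.75, pos_y_2 = 3.25, pos_z_2 = 0.5, width_2 = 3.25, depth_2 = 2.75, pos_x_3 = 1.75, pos_y_3 = 8.25, width_3 = 3, depth_3 = 1.75, height_3 = 3.75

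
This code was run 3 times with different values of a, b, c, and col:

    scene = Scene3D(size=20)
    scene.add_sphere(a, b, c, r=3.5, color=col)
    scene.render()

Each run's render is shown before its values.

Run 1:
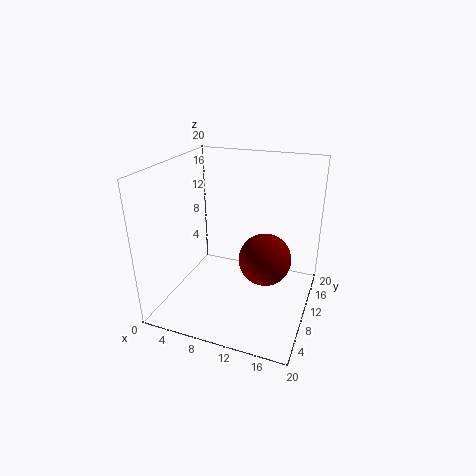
a = 14.25
b = 9
c = 8
col = 'maroon'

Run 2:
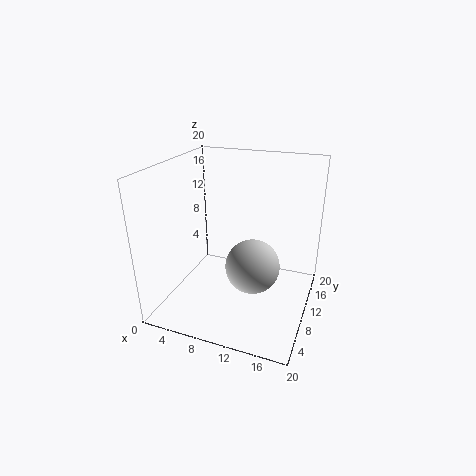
a = 13.25
b = 6.75
c = 8
col = 'lightgray'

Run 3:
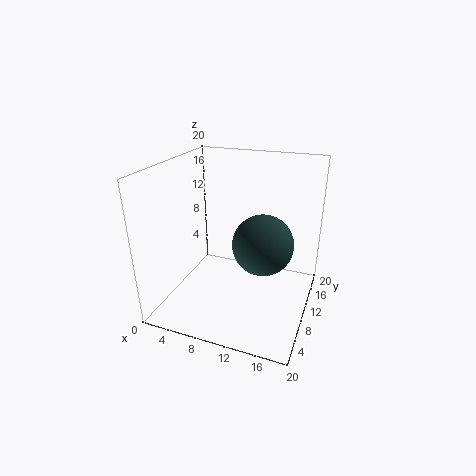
a = 15.25
b = 4.25
c = 12.75
col = 'darkslategray'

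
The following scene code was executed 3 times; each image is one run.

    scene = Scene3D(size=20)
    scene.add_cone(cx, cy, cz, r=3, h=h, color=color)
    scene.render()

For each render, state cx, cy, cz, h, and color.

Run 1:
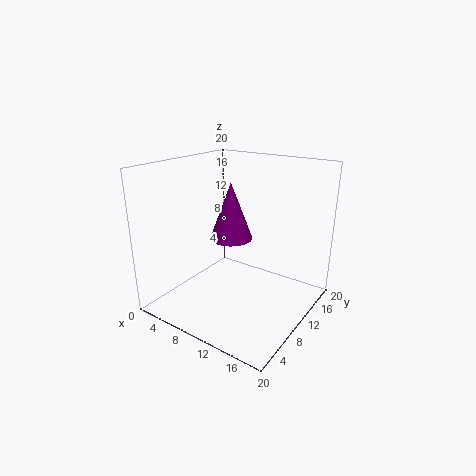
cx = 8.5; cy = 10.5; cz = 9.5; h = 8; color = 'purple'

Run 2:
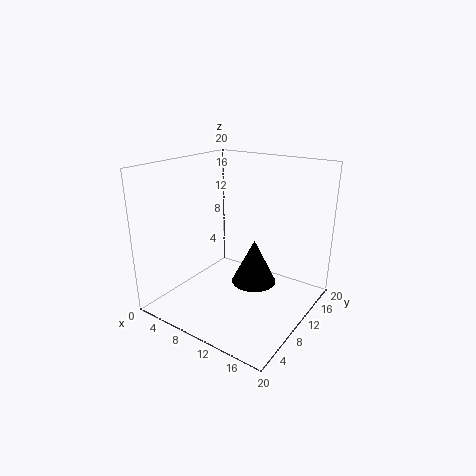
cx = 13; cy = 9.5; cz = 4.5; h = 6; color = 'black'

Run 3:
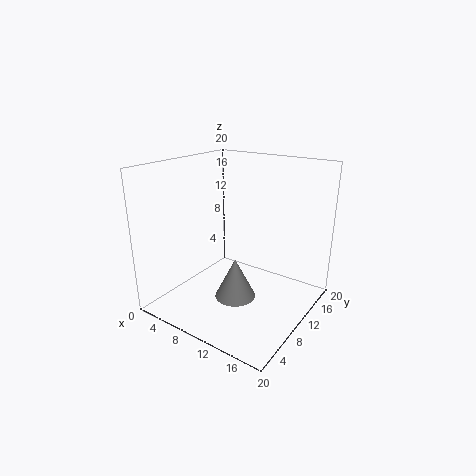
cx = 9.5; cy = 10; cz = 0.5; h = 6; color = 'gray'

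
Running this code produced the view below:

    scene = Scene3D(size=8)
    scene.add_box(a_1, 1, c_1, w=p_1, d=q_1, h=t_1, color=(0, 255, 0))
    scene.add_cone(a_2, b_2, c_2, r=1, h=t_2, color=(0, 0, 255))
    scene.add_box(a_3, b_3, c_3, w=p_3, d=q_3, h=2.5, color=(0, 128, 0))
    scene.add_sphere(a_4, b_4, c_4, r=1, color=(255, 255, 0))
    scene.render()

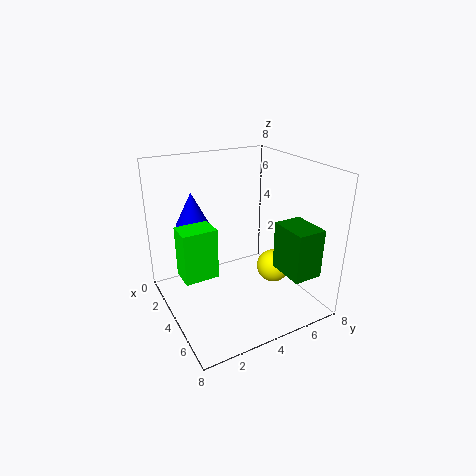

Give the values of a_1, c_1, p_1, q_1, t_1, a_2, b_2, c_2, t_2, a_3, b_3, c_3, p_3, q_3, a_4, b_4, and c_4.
a_1 = 2
c_1 = 1.5
p_1 = 1.5
q_1 = 2
t_1 = 3
a_2 = 1
b_2 = 2.5
c_2 = 4
t_2 = 2
a_3 = 6
b_3 = 5
c_3 = 3
p_3 = 2
q_3 = 1.5
a_4 = 4
b_4 = 6.5
c_4 = 1.5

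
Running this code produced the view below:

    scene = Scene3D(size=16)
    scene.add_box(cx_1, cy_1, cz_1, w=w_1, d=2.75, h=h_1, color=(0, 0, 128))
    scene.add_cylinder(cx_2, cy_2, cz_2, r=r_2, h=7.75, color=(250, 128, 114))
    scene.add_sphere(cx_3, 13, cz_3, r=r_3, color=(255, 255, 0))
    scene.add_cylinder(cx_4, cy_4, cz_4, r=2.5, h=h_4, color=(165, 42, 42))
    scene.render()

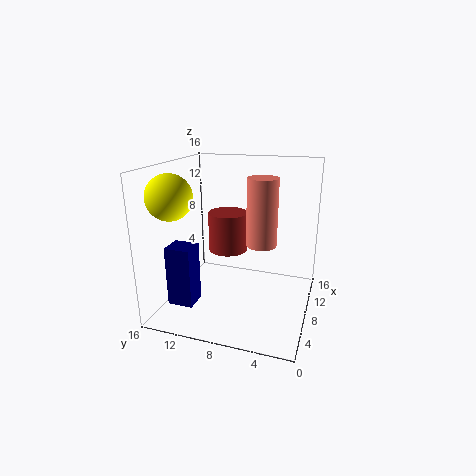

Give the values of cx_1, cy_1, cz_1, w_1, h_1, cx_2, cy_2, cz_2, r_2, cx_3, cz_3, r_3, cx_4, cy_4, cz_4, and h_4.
cx_1 = 2.75, cy_1 = 11.5, cz_1 = 1.5, w_1 = 2.5, h_1 = 6.5, cx_2 = 9.75, cy_2 = 5.75, cz_2 = 6.75, r_2 = 1.75, cx_3 = 2.5, cz_3 = 13.5, r_3 = 2.25, cx_4 = 13, cy_4 = 11, cz_4 = 4.25, h_4 = 5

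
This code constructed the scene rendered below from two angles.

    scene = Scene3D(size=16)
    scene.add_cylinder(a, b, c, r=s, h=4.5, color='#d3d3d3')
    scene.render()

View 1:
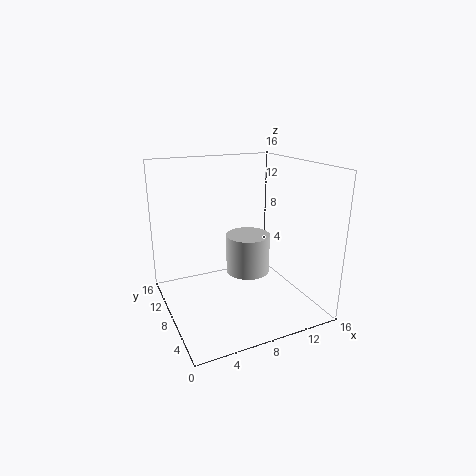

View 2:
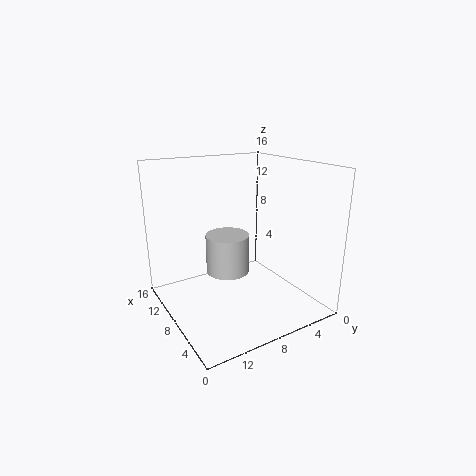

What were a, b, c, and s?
a = 9.5; b = 8.5; c = 3.5; s = 2.5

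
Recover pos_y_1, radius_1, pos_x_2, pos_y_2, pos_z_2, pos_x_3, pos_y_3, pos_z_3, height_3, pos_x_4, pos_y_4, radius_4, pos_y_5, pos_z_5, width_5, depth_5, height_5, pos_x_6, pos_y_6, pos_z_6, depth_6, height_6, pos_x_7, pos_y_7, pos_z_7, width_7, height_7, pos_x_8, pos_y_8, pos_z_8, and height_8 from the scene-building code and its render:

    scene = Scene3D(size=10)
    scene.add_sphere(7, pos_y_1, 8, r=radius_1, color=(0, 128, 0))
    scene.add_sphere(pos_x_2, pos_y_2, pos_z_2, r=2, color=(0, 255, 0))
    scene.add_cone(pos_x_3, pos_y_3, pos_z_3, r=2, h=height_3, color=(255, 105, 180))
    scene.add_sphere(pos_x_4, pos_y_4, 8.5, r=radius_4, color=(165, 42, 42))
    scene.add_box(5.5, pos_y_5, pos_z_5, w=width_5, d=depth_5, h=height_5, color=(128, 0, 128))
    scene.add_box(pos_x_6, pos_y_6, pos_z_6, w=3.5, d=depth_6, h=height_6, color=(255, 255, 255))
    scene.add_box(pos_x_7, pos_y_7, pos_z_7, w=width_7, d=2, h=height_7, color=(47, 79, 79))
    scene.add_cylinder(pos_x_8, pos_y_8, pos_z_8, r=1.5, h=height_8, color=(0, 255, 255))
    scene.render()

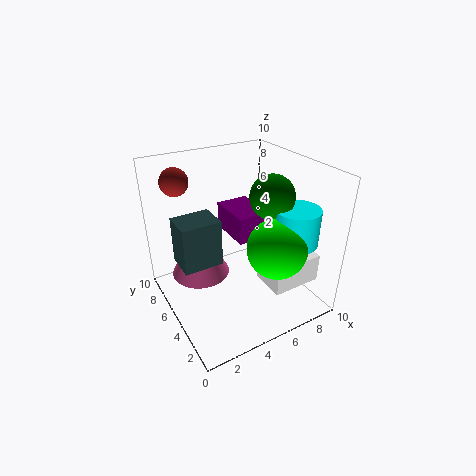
pos_y_1 = 4
radius_1 = 1.5
pos_x_2 = 6.5
pos_y_2 = 2.5
pos_z_2 = 5
pos_x_3 = 2.5
pos_y_3 = 6
pos_z_3 = 2.5
height_3 = 4
pos_x_4 = 2
pos_y_4 = 8.5
radius_4 = 1
pos_y_5 = 5.5
pos_z_5 = 4
width_5 = 2.5
depth_5 = 3.5
height_5 = 2
pos_x_6 = 6
pos_y_6 = 1.5
pos_z_6 = 2
depth_6 = 2.5
height_6 = 2
pos_x_7 = 0.5
pos_y_7 = 3.5
pos_z_7 = 4.5
width_7 = 2.5
height_7 = 3
pos_x_8 = 8
pos_y_8 = 2.5
pos_z_8 = 5
height_8 = 2.5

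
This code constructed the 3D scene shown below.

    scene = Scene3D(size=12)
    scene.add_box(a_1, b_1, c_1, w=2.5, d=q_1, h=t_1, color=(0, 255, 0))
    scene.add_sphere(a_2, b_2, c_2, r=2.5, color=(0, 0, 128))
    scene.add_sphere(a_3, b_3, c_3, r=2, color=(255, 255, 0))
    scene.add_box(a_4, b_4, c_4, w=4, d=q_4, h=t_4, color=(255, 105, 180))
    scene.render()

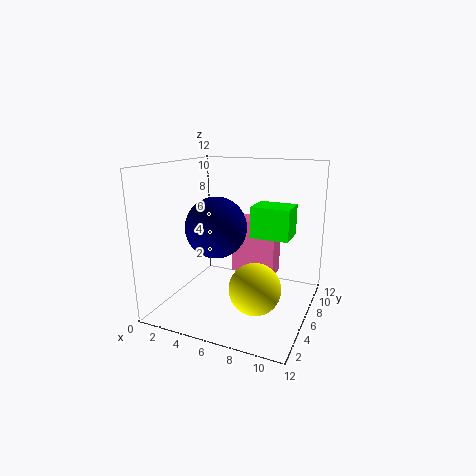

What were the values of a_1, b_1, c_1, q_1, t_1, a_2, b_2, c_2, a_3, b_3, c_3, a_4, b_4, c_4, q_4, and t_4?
a_1 = 9
b_1 = 1
c_1 = 8
q_1 = 2
t_1 = 2
a_2 = 4.5
b_2 = 5
c_2 = 7
a_3 = 8.5
b_3 = 3.5
c_3 = 3
a_4 = 4.5
b_4 = 8
c_4 = 2
q_4 = 2
t_4 = 5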